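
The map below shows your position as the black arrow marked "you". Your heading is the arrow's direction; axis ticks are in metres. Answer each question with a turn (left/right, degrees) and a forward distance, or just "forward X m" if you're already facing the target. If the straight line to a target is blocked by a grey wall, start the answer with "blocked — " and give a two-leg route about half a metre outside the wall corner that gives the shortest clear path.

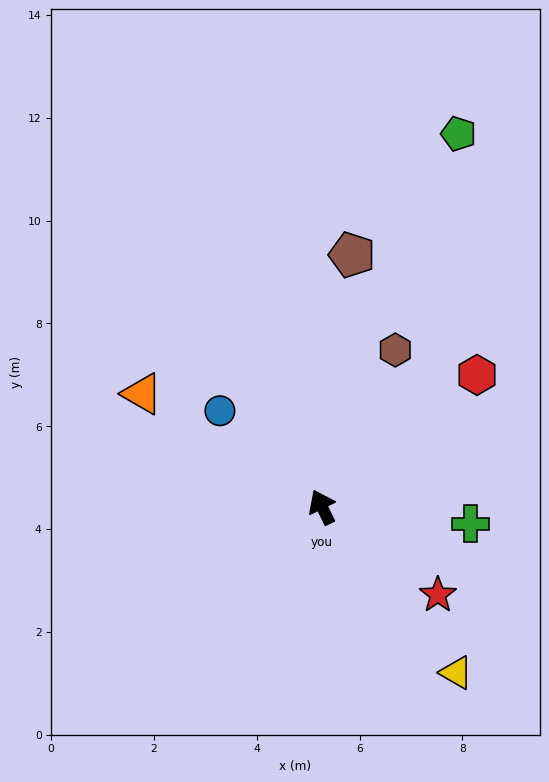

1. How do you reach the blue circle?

turn left 21°, forward 2.7 m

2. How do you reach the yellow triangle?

turn right 167°, forward 4.1 m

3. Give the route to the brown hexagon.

turn right 51°, forward 3.4 m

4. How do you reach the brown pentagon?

turn right 33°, forward 4.9 m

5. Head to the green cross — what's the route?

turn right 122°, forward 2.9 m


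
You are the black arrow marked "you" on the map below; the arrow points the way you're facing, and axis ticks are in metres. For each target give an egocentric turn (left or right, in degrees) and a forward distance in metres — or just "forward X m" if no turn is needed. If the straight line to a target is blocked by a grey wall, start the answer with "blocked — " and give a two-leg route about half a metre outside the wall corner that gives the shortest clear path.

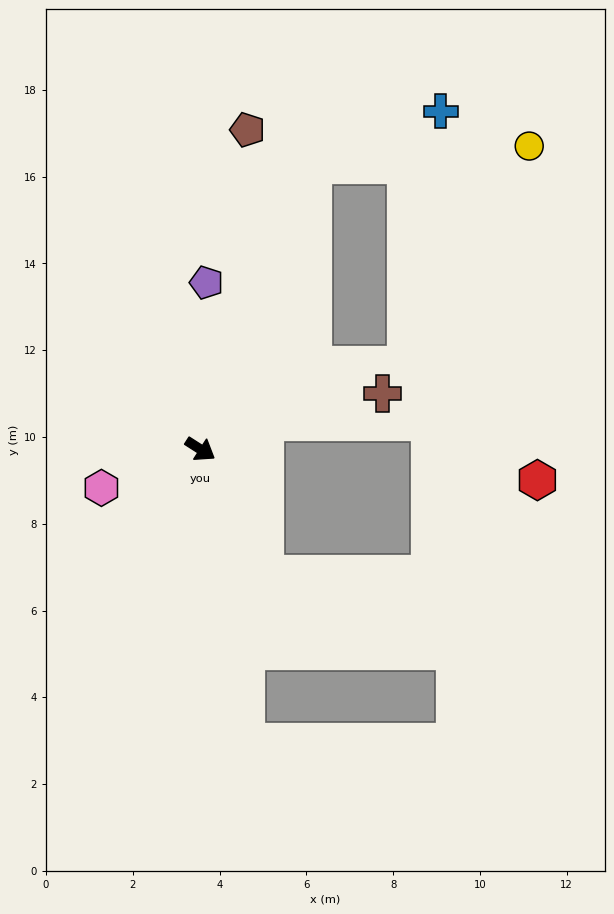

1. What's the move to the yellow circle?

blocked — turn left 101°, forward 7.0 m, then turn right 63°, forward 5.0 m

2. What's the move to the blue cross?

blocked — turn left 101°, forward 7.0 m, then turn right 45°, forward 3.2 m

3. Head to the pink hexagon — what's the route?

turn right 126°, forward 2.4 m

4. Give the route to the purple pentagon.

turn left 121°, forward 3.8 m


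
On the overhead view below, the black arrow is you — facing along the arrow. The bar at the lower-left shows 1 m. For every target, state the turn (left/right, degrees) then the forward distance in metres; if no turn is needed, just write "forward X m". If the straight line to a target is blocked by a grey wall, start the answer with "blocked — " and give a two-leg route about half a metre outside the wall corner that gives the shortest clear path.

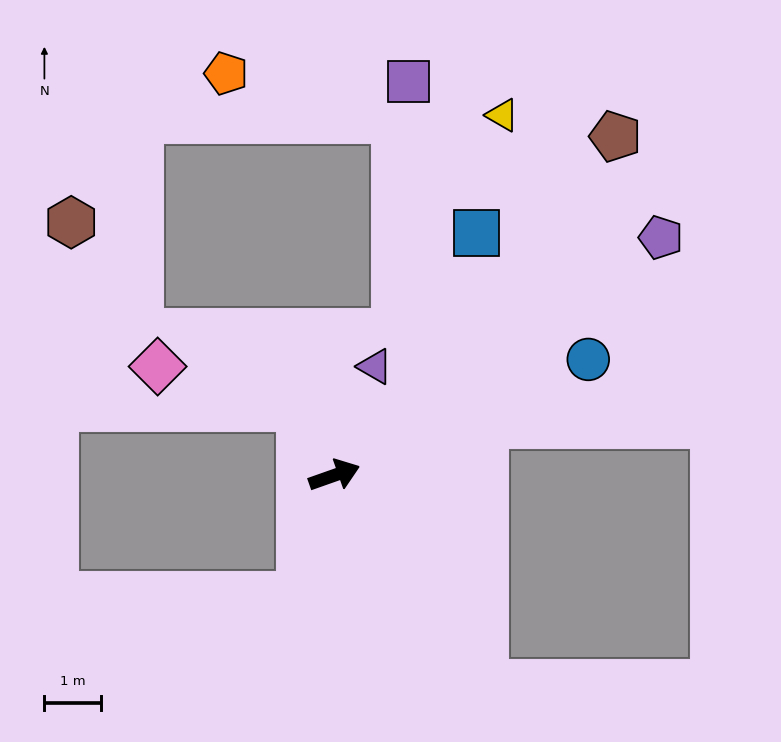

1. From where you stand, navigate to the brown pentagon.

turn left 31°, forward 7.8 m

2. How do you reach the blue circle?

turn left 5°, forward 4.9 m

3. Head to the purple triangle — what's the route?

turn left 50°, forward 2.1 m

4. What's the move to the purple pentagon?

turn left 17°, forward 7.2 m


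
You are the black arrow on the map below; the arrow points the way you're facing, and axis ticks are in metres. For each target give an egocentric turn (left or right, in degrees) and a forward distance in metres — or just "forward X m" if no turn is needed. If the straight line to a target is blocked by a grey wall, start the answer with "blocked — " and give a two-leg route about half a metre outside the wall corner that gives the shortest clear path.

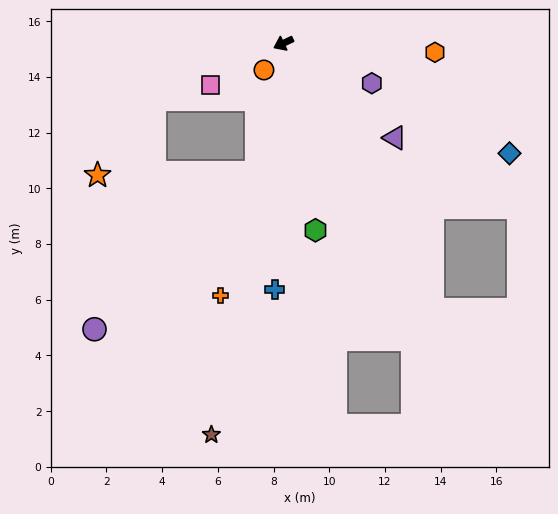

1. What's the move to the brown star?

turn left 54°, forward 14.3 m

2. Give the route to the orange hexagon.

turn left 151°, forward 5.4 m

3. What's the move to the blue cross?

turn left 63°, forward 8.8 m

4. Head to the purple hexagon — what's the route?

turn left 130°, forward 3.5 m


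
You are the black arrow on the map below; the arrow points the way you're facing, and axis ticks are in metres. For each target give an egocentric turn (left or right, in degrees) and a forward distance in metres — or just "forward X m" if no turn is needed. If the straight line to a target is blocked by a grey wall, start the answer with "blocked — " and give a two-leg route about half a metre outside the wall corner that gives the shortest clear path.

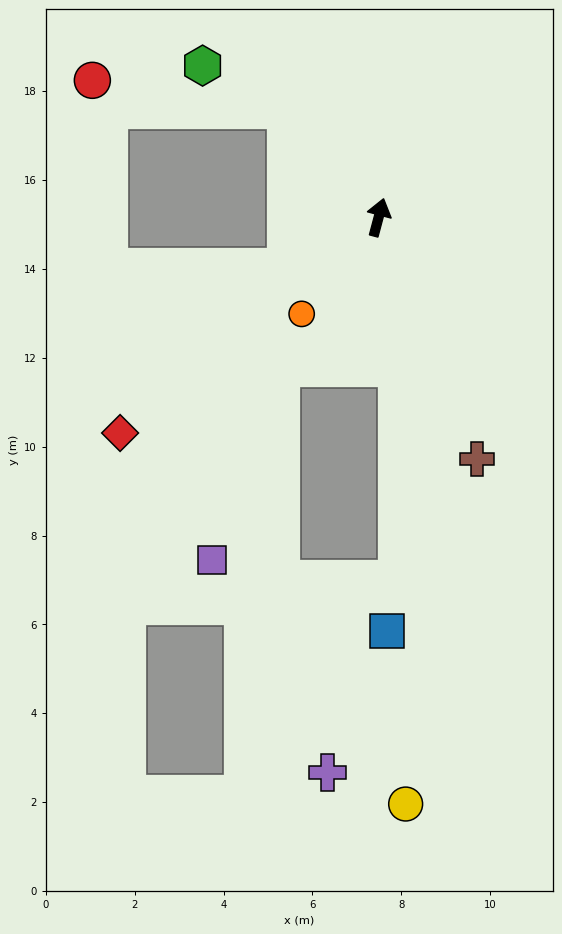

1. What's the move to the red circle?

blocked — turn left 56°, forward 3.2 m, then turn left 40°, forward 4.4 m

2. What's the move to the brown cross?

turn right 143°, forward 5.9 m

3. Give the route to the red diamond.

turn left 145°, forward 7.6 m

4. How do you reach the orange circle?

turn left 156°, forward 2.8 m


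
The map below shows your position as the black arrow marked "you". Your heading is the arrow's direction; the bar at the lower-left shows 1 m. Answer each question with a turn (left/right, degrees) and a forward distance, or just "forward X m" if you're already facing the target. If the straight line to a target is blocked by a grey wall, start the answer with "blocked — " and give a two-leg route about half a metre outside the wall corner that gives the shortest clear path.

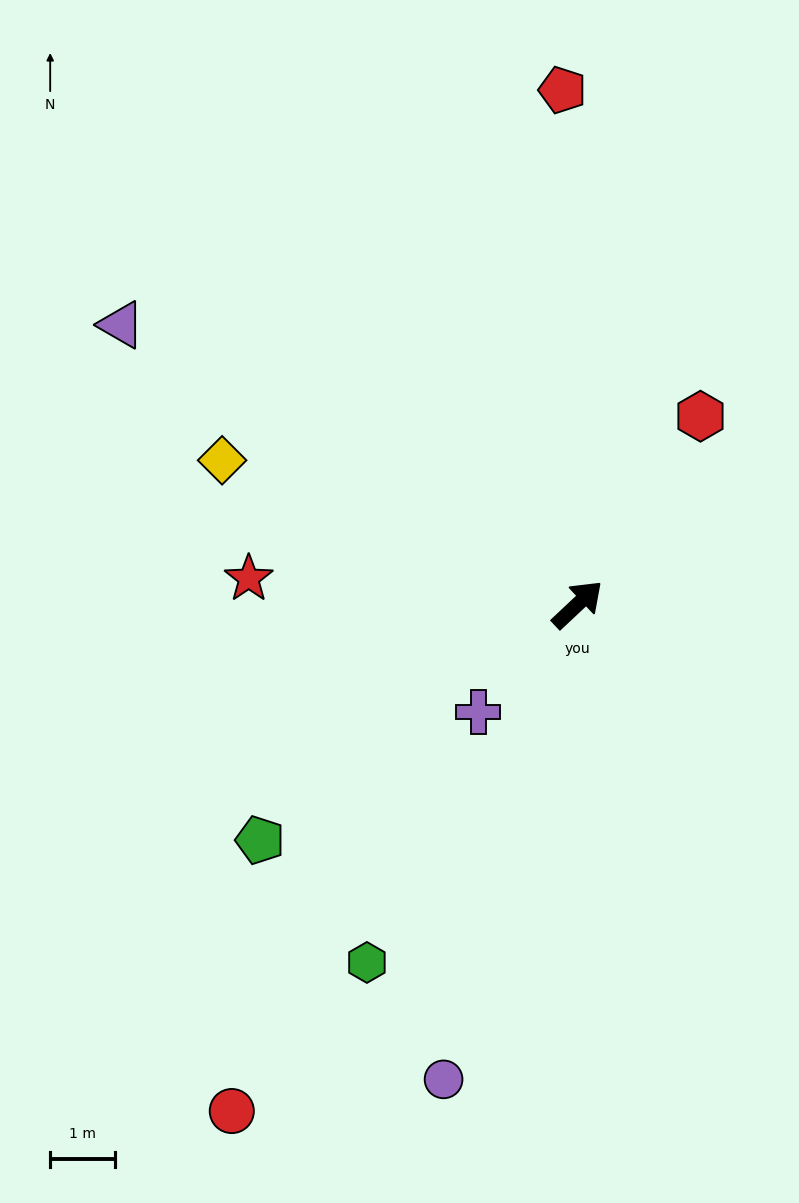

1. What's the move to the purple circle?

turn right 149°, forward 7.6 m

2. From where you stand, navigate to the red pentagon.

turn left 48°, forward 7.9 m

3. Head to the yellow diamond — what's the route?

turn left 115°, forward 5.9 m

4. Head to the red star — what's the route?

turn left 132°, forward 5.1 m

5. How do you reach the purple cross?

turn right 176°, forward 2.3 m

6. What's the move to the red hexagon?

turn left 14°, forward 3.5 m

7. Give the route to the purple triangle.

turn left 105°, forward 8.2 m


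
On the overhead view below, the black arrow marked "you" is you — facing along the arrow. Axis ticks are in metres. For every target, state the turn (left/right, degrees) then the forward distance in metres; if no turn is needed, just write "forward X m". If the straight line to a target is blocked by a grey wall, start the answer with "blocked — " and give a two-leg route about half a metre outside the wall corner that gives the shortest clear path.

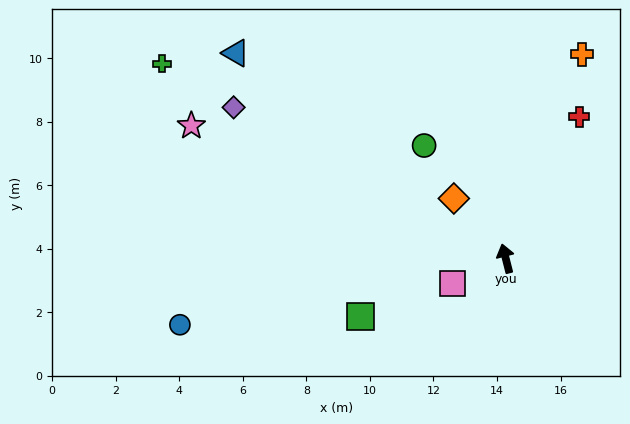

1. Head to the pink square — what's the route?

turn left 101°, forward 1.9 m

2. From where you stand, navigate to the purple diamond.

turn left 47°, forward 9.8 m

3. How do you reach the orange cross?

turn right 35°, forward 6.9 m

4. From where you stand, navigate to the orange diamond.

turn left 27°, forward 2.5 m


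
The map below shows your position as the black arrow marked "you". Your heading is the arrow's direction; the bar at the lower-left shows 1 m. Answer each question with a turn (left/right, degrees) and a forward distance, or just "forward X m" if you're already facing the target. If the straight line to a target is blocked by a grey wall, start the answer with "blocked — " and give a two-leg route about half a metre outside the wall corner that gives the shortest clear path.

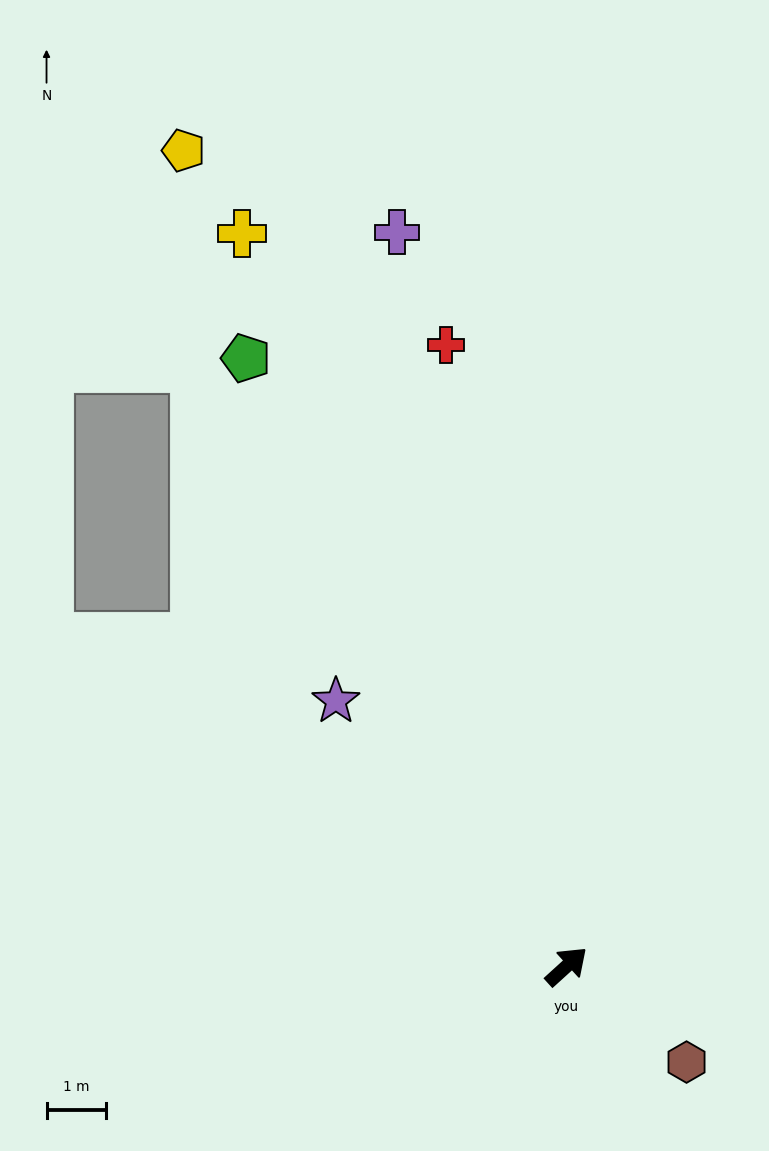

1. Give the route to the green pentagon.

turn left 76°, forward 11.6 m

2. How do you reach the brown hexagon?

turn right 81°, forward 2.6 m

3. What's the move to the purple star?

turn left 89°, forward 5.9 m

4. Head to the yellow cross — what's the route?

turn left 72°, forward 13.5 m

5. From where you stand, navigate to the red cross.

turn left 59°, forward 10.7 m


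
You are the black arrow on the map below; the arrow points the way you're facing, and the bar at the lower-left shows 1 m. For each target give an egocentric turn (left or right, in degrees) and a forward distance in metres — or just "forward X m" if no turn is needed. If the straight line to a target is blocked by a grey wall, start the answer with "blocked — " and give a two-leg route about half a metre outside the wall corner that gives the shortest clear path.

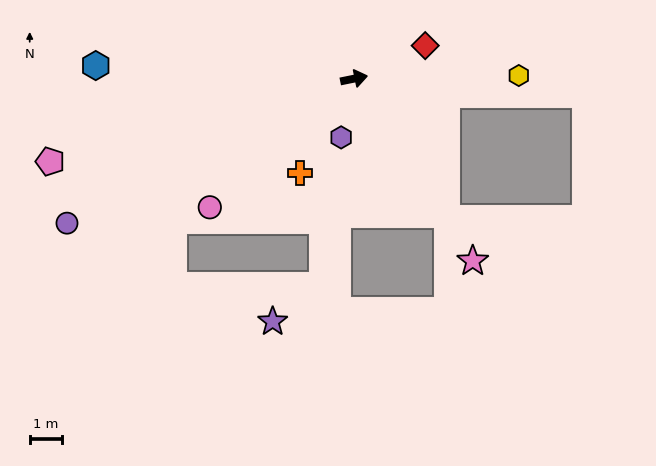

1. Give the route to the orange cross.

turn right 131°, forward 3.4 m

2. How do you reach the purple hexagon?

turn right 114°, forward 1.9 m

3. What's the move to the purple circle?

turn right 165°, forward 10.1 m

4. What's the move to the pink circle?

turn right 150°, forward 6.0 m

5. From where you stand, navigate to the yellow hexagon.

turn right 10°, forward 5.2 m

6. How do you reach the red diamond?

turn left 13°, forward 2.5 m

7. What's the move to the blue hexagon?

turn left 166°, forward 8.1 m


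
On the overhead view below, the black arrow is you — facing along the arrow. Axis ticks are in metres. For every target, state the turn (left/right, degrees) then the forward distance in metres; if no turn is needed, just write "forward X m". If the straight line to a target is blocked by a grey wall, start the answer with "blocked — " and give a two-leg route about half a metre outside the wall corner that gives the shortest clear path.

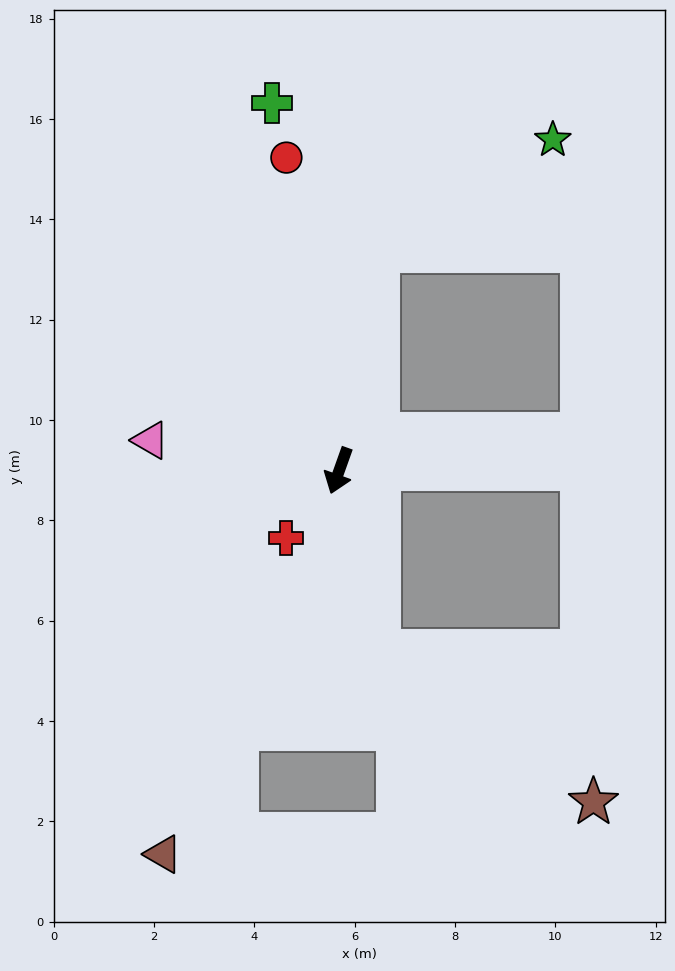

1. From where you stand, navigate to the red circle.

turn right 151°, forward 6.3 m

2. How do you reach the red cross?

turn right 19°, forward 1.7 m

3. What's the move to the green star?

blocked — turn right 171°, forward 4.4 m, then turn right 47°, forward 4.1 m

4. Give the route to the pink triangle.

turn right 80°, forward 3.8 m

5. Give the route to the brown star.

blocked — turn left 32°, forward 3.7 m, then turn left 42°, forward 5.2 m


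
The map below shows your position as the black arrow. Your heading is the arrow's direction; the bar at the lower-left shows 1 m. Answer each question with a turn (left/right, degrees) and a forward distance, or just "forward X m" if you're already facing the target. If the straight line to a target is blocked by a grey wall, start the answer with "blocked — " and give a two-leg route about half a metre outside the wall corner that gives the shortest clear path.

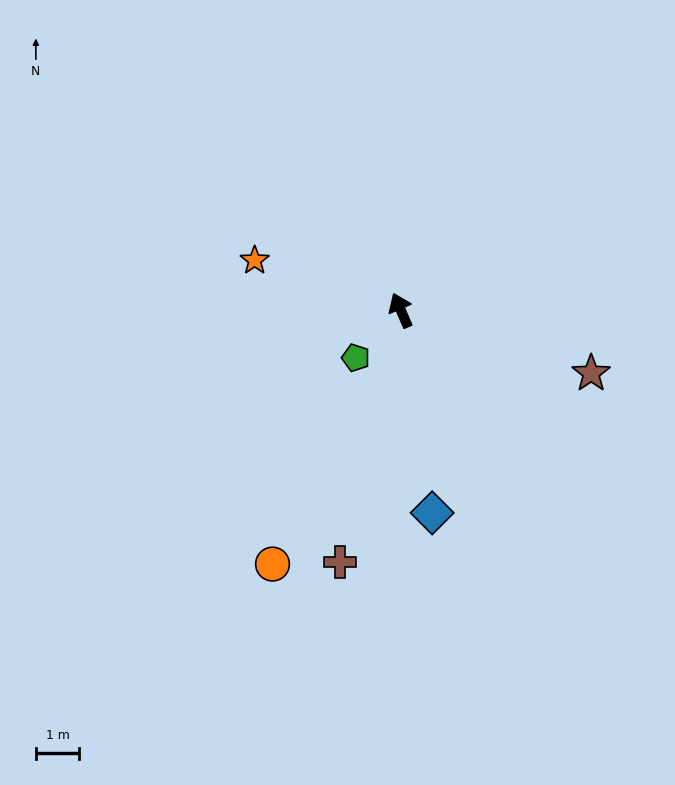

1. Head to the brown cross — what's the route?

turn left 143°, forward 6.0 m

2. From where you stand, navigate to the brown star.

turn right 132°, forward 4.6 m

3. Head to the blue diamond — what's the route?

turn left 166°, forward 4.7 m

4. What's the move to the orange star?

turn left 48°, forward 3.6 m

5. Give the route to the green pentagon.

turn left 113°, forward 1.5 m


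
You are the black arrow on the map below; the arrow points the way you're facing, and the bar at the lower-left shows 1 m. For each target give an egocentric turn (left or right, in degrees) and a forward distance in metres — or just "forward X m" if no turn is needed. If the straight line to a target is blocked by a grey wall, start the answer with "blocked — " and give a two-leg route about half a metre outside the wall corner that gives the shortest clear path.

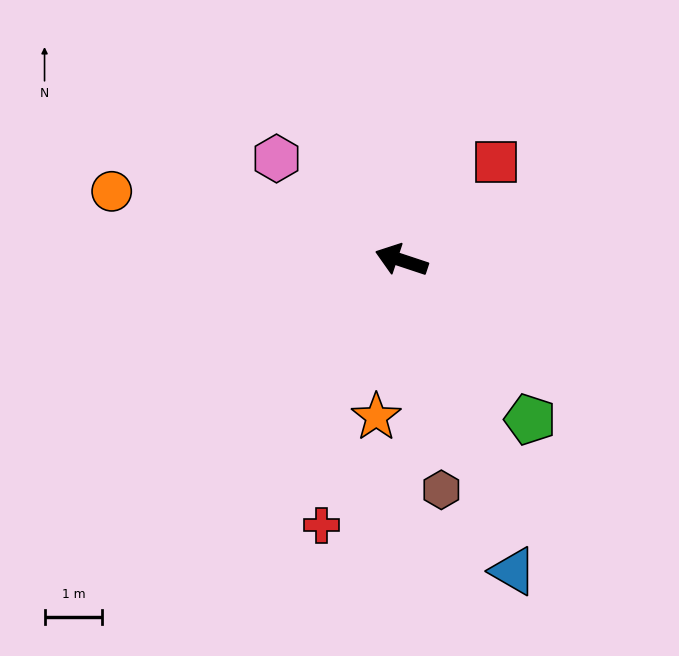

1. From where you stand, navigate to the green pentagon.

turn left 147°, forward 3.5 m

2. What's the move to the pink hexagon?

turn right 21°, forward 2.8 m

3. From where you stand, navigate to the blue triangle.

turn left 128°, forward 5.7 m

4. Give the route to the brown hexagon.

turn left 118°, forward 4.0 m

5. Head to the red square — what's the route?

turn right 116°, forward 2.4 m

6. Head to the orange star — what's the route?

turn left 99°, forward 2.7 m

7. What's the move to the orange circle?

turn left 5°, forward 5.2 m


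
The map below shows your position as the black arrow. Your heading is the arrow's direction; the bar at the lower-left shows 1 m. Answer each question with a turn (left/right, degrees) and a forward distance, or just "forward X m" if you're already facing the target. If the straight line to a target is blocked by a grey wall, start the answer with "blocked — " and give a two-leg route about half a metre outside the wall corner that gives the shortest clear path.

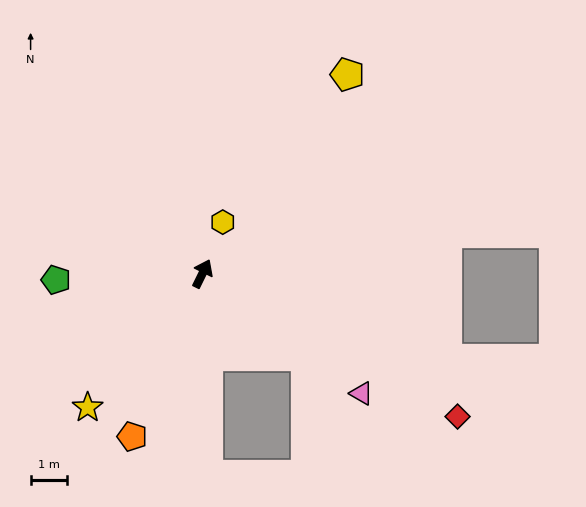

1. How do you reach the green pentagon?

turn left 119°, forward 4.1 m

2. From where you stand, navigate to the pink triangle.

turn right 101°, forward 5.5 m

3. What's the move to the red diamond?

turn right 93°, forward 8.1 m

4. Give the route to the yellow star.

turn left 166°, forward 4.9 m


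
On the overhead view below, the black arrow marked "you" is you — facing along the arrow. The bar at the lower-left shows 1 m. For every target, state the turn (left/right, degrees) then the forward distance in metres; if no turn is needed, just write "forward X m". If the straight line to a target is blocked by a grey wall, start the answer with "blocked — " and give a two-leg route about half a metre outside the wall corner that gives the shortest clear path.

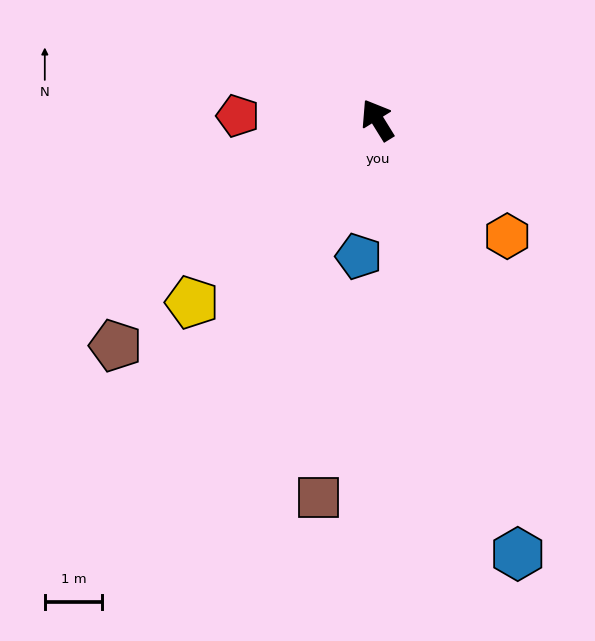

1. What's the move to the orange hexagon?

turn right 164°, forward 3.1 m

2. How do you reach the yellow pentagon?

turn left 103°, forward 4.6 m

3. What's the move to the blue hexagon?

turn left 166°, forward 8.0 m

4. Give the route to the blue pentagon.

turn left 140°, forward 2.4 m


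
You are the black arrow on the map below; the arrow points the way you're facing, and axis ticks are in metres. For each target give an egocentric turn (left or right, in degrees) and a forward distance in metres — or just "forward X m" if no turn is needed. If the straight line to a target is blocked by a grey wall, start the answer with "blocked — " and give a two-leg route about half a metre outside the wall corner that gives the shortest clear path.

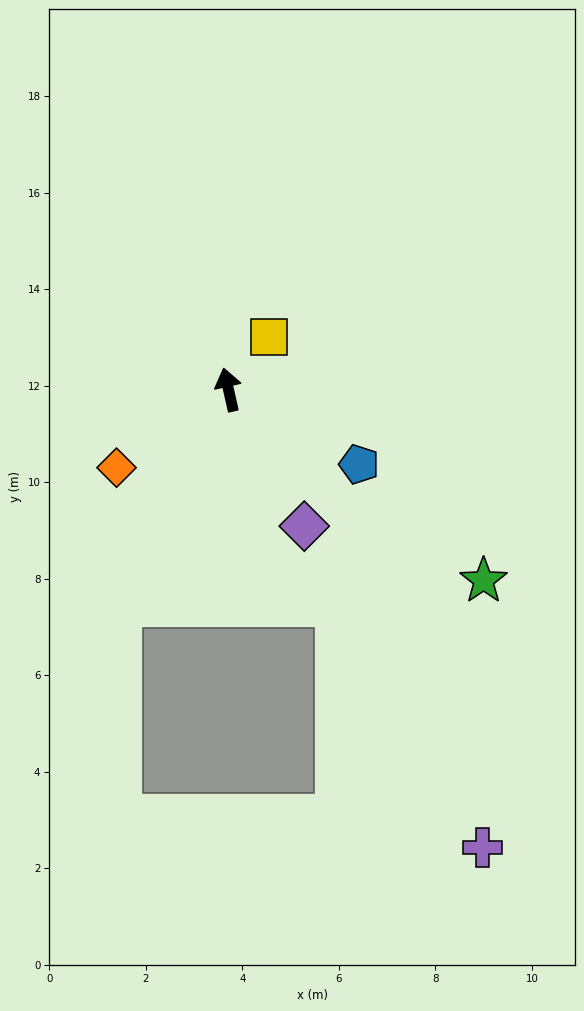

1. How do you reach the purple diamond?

turn right 164°, forward 3.2 m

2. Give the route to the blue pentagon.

turn right 133°, forward 3.1 m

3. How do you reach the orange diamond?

turn left 112°, forward 2.8 m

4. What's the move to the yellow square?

turn right 50°, forward 1.4 m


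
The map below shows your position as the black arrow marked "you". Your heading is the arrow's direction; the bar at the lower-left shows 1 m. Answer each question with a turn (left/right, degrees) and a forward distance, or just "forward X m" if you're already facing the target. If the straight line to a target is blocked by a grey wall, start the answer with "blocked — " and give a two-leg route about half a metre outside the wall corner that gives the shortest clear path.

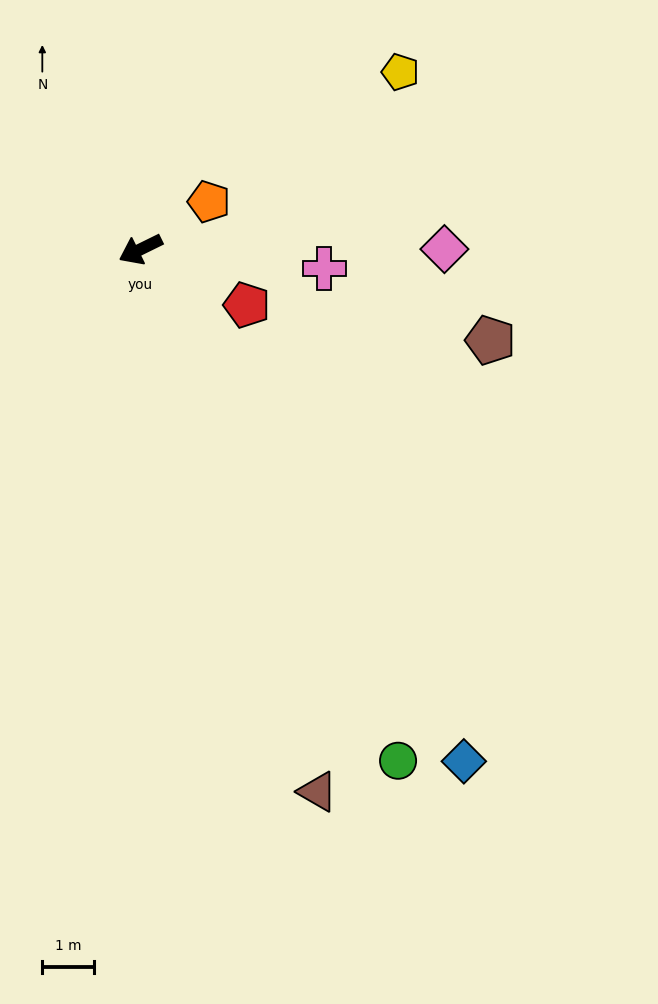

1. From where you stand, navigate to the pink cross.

turn left 148°, forward 3.5 m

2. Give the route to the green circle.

turn left 91°, forward 11.0 m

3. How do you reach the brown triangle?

turn left 82°, forward 10.9 m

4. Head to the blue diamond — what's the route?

turn left 96°, forward 11.6 m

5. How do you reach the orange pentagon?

turn right 171°, forward 1.6 m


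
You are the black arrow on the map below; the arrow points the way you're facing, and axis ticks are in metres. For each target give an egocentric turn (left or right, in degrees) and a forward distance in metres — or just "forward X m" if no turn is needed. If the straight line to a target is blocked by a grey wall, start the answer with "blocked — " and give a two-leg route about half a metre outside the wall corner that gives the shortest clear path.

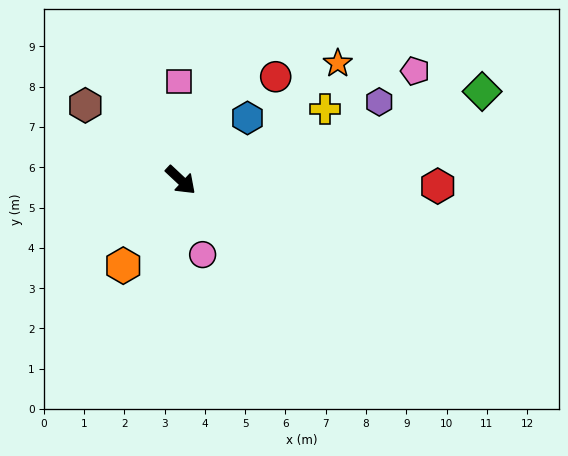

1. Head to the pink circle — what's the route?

turn right 31°, forward 1.9 m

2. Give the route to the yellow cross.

turn left 69°, forward 4.0 m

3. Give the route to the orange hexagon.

turn right 81°, forward 2.6 m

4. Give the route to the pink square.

turn left 134°, forward 2.4 m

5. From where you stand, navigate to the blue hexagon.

turn left 86°, forward 2.3 m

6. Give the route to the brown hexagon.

turn right 175°, forward 3.0 m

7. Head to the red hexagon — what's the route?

turn left 42°, forward 6.4 m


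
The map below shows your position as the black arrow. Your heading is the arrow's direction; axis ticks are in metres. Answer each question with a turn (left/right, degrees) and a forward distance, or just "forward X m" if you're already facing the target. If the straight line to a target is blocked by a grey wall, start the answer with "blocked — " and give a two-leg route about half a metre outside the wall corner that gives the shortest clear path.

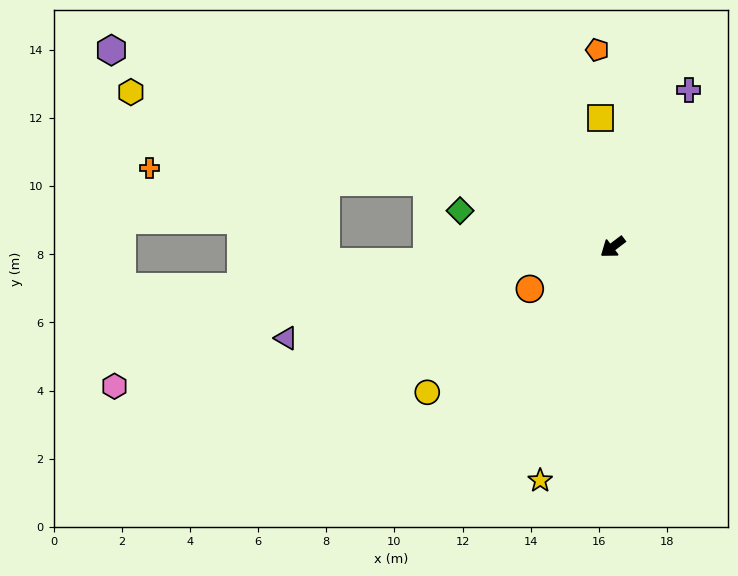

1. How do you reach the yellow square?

turn right 122°, forward 3.8 m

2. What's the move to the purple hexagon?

turn right 59°, forward 15.8 m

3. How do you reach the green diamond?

turn right 51°, forward 4.6 m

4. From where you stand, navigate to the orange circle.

turn right 10°, forward 2.7 m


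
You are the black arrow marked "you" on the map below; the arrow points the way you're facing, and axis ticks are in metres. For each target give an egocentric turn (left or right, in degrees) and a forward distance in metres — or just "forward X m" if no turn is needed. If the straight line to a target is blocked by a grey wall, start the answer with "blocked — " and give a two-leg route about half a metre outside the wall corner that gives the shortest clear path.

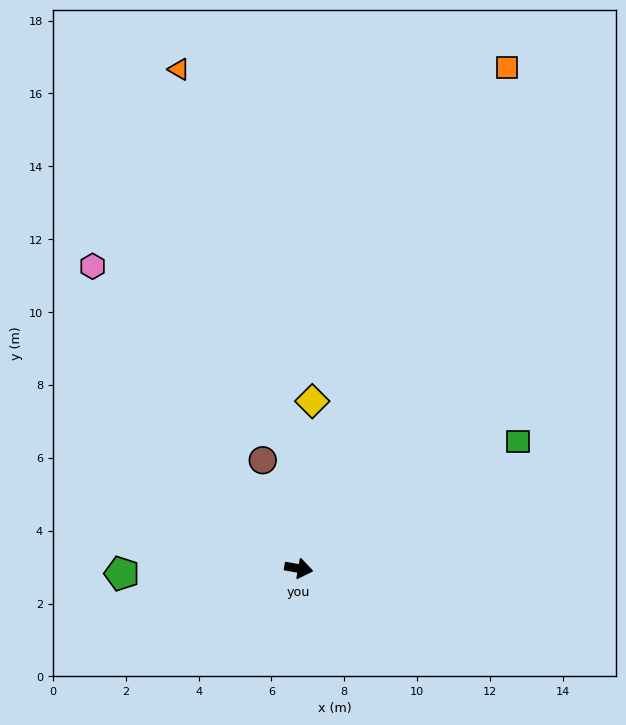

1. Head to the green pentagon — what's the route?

turn right 168°, forward 4.9 m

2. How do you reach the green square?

turn left 40°, forward 7.0 m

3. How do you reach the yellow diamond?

turn left 95°, forward 4.6 m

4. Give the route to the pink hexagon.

turn left 134°, forward 10.0 m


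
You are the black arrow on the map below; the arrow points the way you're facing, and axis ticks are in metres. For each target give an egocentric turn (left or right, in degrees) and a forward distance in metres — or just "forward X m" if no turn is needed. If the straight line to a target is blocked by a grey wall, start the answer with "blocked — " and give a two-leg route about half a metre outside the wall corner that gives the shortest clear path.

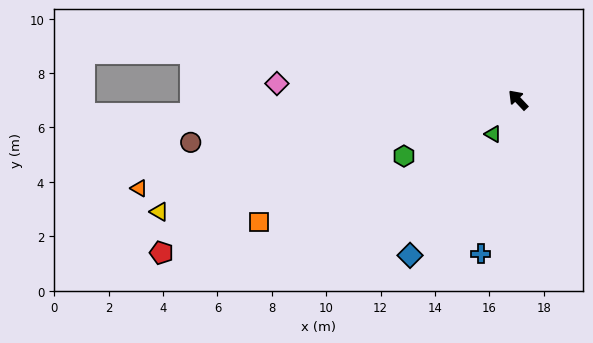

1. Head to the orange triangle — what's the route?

turn left 60°, forward 14.3 m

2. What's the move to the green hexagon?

turn left 73°, forward 4.7 m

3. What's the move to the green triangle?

turn left 100°, forward 1.6 m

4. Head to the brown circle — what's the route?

turn left 54°, forward 12.1 m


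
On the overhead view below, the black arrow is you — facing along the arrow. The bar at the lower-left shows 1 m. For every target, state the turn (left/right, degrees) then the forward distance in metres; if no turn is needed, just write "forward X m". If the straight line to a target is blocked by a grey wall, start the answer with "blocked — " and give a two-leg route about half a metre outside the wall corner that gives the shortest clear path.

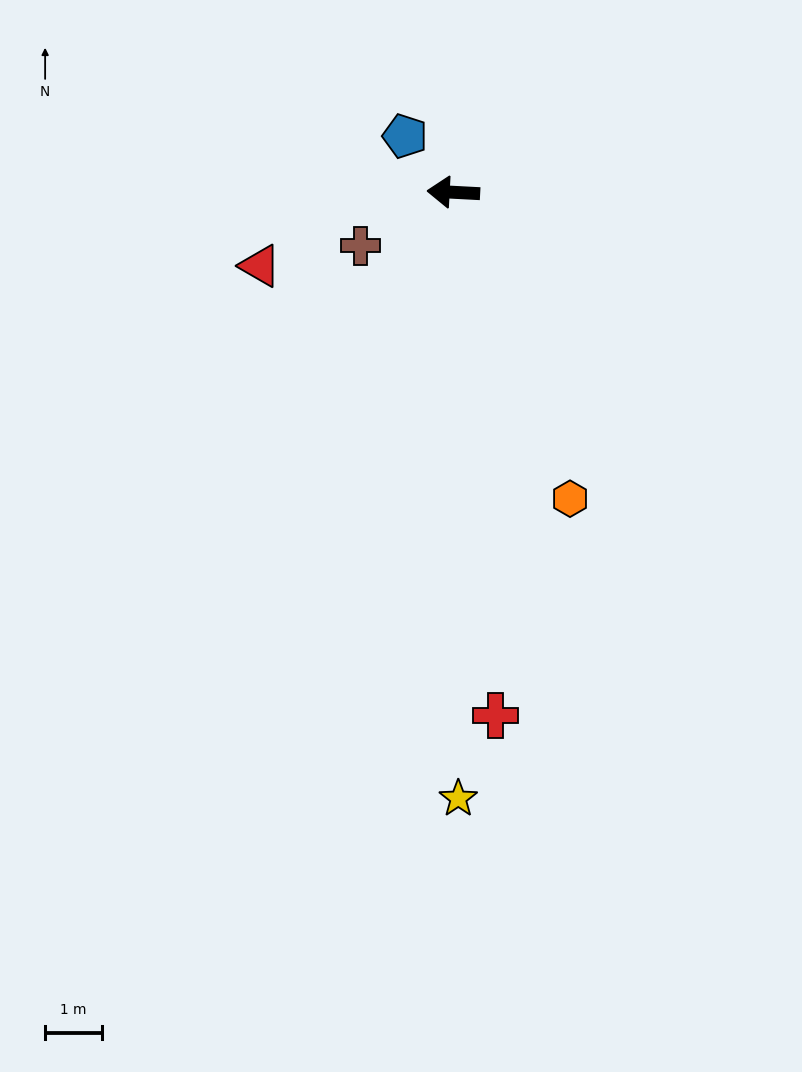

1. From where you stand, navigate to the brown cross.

turn left 33°, forward 1.9 m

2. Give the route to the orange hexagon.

turn left 114°, forward 5.8 m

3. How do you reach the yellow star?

turn left 93°, forward 10.6 m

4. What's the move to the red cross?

turn left 98°, forward 9.2 m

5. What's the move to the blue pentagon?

turn right 46°, forward 1.3 m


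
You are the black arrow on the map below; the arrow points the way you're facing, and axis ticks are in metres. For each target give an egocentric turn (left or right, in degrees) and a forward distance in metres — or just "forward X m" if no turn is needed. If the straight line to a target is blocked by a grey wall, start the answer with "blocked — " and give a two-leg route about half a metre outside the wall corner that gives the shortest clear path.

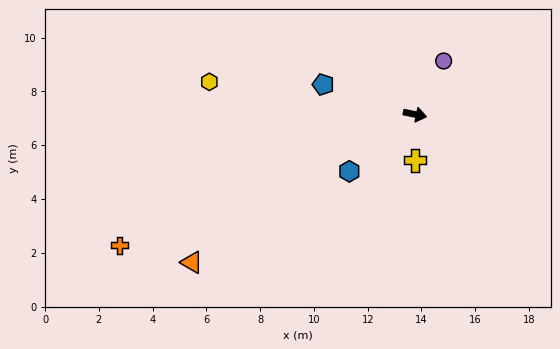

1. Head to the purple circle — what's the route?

turn left 73°, forward 2.3 m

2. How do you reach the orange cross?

turn right 144°, forward 12.0 m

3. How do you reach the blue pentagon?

turn left 174°, forward 3.6 m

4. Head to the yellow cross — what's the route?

turn right 78°, forward 1.7 m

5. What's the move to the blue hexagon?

turn right 127°, forward 3.2 m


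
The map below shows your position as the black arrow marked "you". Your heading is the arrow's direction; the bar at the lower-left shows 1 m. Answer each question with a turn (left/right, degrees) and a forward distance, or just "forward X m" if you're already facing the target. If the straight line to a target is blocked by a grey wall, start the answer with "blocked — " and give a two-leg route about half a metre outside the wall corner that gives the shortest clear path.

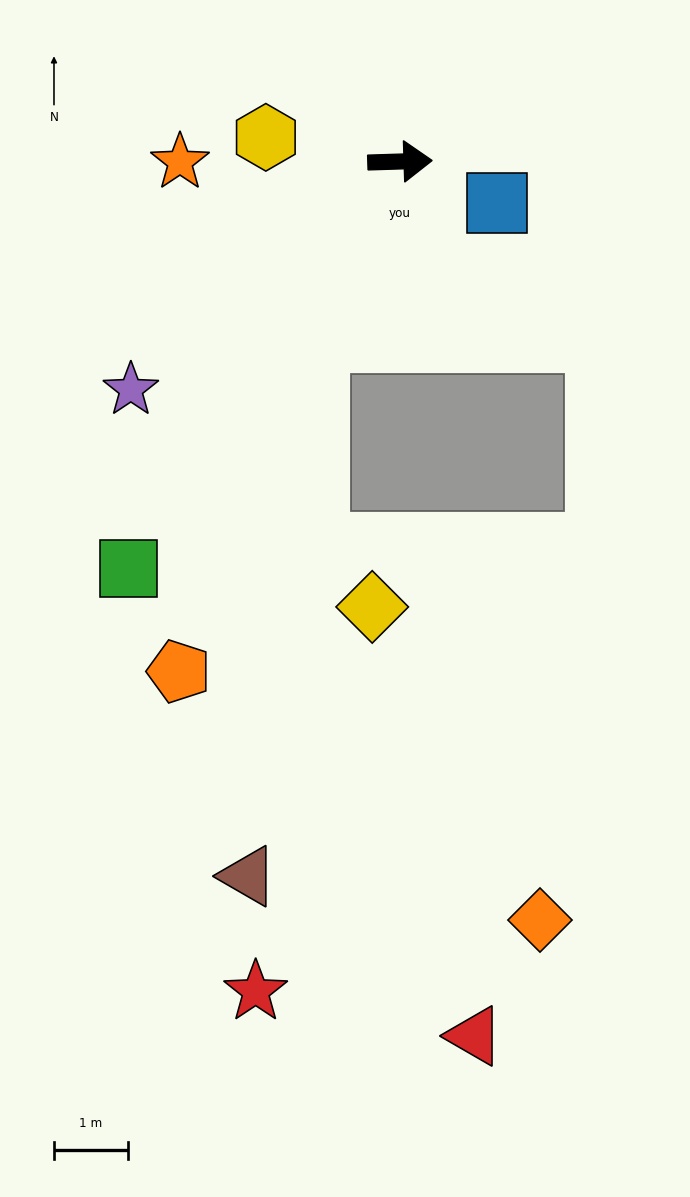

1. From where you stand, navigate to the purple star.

turn right 142°, forward 4.8 m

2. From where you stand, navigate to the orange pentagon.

turn right 115°, forward 7.5 m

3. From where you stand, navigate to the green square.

turn right 126°, forward 6.6 m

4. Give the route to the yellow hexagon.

turn left 168°, forward 1.8 m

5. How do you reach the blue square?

turn right 25°, forward 1.4 m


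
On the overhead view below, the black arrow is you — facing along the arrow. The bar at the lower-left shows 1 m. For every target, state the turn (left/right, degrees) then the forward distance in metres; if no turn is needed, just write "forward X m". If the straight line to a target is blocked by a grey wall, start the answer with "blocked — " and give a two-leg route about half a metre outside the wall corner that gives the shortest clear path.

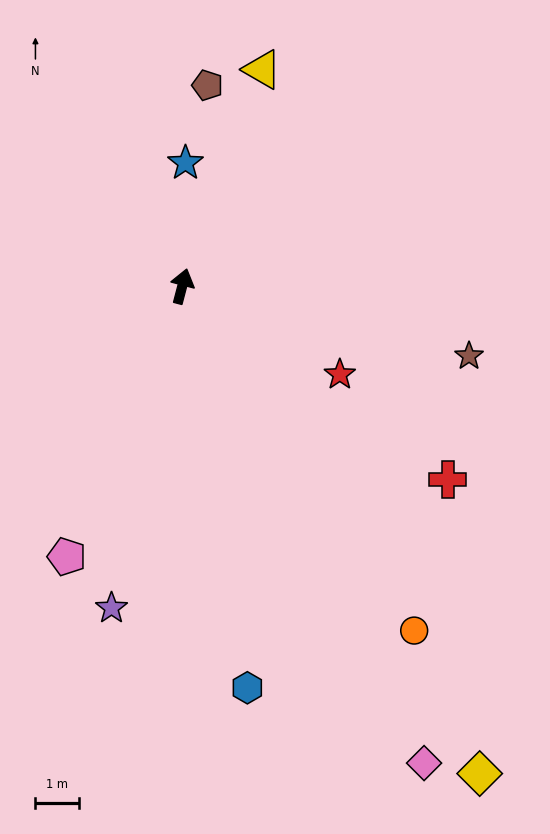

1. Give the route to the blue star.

turn left 13°, forward 2.8 m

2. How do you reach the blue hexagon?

turn right 156°, forward 9.3 m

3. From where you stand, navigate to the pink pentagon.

turn left 172°, forward 6.7 m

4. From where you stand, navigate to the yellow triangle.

turn right 6°, forward 5.3 m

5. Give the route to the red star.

turn right 105°, forward 4.1 m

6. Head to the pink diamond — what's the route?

turn right 138°, forward 12.2 m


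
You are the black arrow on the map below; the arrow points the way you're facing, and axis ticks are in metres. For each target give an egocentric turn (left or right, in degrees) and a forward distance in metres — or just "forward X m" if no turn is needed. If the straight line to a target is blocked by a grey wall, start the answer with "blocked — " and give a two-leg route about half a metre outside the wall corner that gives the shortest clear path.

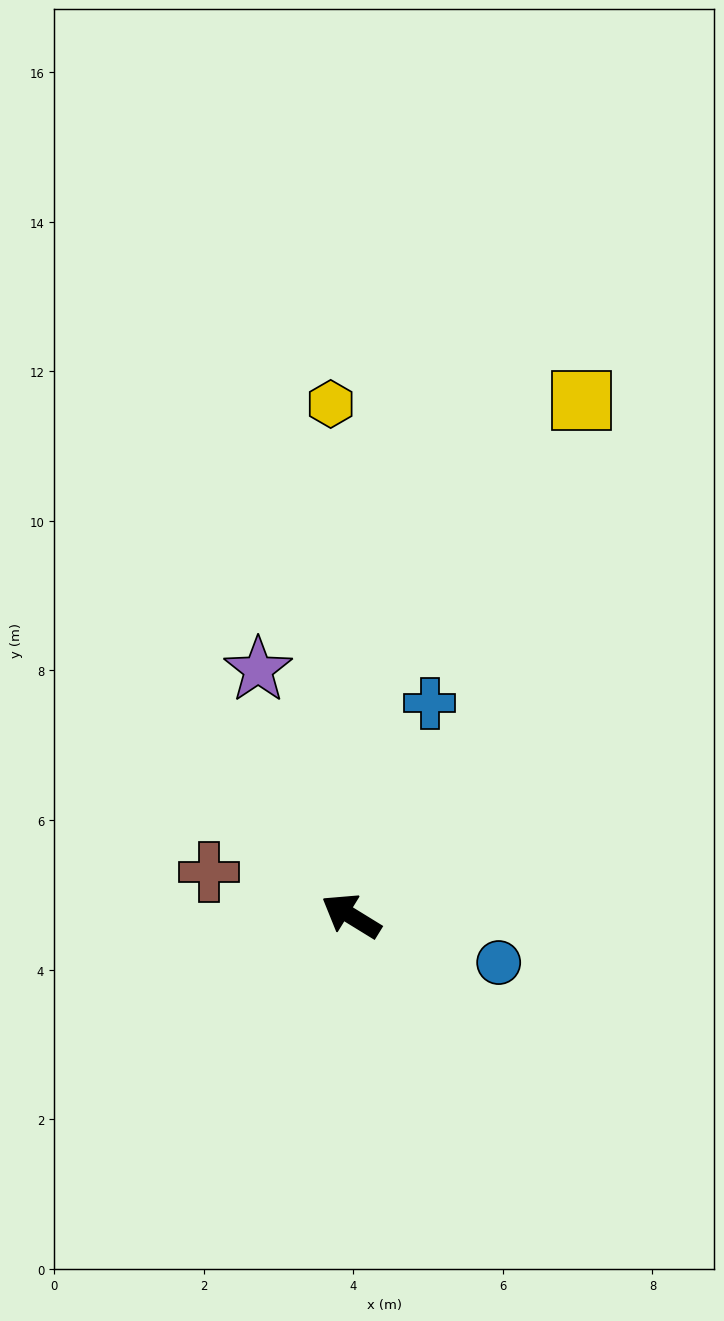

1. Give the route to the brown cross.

turn left 14°, forward 2.0 m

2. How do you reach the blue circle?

turn right 166°, forward 2.1 m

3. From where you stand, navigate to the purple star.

turn right 38°, forward 3.5 m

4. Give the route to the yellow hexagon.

turn right 56°, forward 6.9 m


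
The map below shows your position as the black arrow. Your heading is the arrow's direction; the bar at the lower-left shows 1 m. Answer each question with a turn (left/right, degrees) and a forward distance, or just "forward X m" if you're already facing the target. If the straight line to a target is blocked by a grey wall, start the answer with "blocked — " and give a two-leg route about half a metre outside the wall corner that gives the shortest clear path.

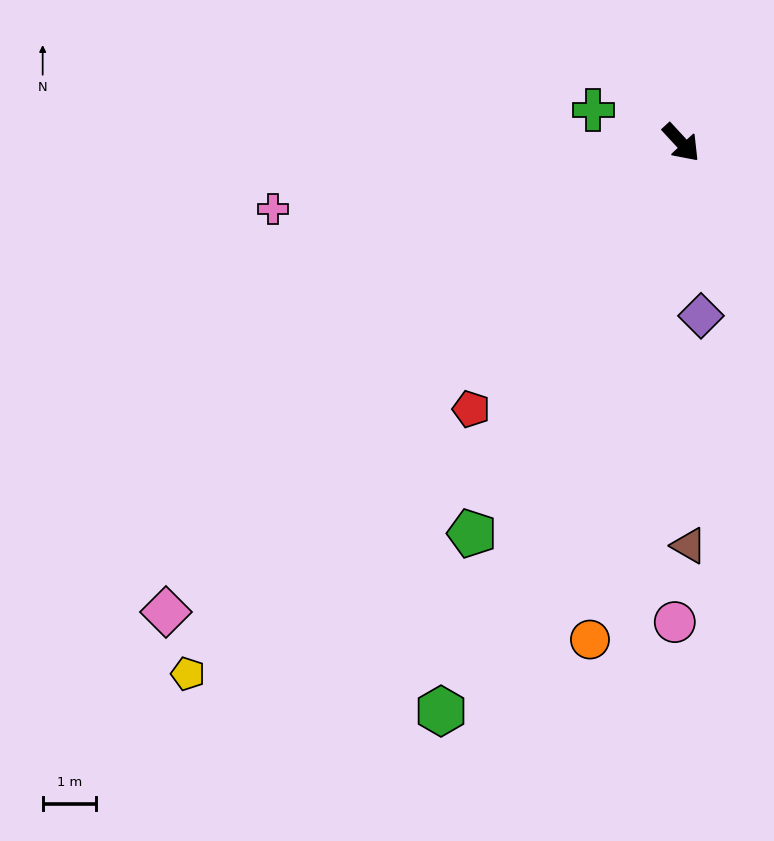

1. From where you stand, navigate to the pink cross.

turn right 123°, forward 7.7 m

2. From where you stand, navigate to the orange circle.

turn right 53°, forward 9.4 m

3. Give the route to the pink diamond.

turn right 90°, forward 13.0 m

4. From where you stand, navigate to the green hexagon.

turn right 66°, forward 11.5 m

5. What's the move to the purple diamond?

turn right 36°, forward 3.2 m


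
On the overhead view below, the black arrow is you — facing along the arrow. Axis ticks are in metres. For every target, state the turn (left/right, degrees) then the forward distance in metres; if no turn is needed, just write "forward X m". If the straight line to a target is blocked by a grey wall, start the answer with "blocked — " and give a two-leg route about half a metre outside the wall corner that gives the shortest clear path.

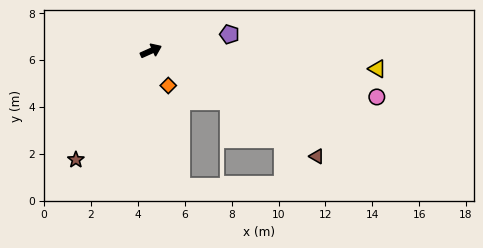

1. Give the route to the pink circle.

turn right 36°, forward 9.8 m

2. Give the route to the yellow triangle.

turn right 29°, forward 9.7 m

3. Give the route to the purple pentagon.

turn right 12°, forward 3.4 m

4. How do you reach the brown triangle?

turn right 57°, forward 8.4 m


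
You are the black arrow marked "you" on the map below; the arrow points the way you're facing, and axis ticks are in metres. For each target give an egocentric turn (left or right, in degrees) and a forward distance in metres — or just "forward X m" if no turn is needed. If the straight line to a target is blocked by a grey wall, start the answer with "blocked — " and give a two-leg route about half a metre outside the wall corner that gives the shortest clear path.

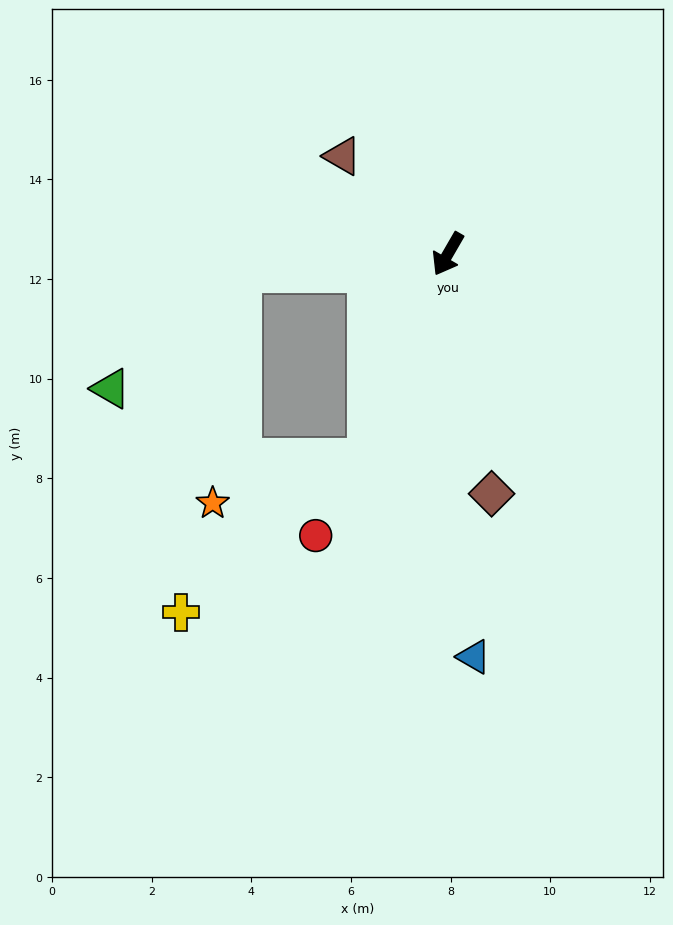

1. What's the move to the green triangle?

blocked — turn right 55°, forward 4.2 m, then turn left 37°, forward 3.5 m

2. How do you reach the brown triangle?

turn right 103°, forward 2.9 m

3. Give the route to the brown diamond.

turn left 40°, forward 4.9 m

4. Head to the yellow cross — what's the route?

blocked — turn left 9°, forward 4.4 m, then turn right 30°, forward 4.9 m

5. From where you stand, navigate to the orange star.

blocked — turn left 9°, forward 4.4 m, then turn right 53°, forward 3.2 m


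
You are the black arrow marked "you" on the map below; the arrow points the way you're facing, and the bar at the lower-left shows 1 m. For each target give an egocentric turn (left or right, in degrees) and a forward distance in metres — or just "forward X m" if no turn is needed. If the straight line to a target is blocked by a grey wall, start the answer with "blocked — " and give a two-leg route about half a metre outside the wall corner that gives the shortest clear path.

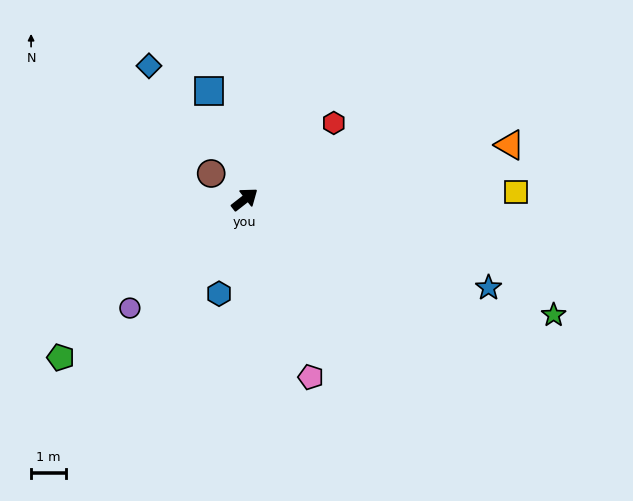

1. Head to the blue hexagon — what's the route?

turn right 143°, forward 2.8 m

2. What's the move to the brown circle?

turn left 104°, forward 1.2 m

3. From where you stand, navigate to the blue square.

turn left 70°, forward 3.3 m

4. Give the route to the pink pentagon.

turn right 108°, forward 5.4 m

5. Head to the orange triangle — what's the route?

turn right 26°, forward 7.8 m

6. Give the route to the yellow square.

turn right 36°, forward 7.8 m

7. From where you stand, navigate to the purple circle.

turn right 175°, forward 4.5 m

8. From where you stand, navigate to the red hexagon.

turn left 3°, forward 3.4 m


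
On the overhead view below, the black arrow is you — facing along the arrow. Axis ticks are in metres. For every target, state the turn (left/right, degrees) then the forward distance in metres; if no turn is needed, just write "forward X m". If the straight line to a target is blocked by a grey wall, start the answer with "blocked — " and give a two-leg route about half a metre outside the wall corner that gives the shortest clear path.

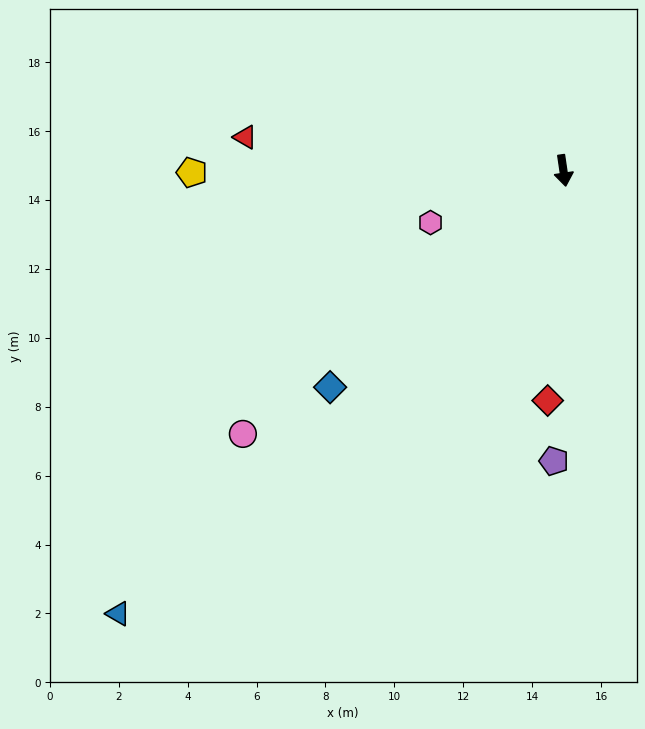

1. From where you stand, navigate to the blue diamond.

turn right 55°, forward 9.2 m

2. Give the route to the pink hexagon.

turn right 77°, forward 4.1 m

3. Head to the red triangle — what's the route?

turn right 104°, forward 9.3 m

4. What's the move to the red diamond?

turn right 12°, forward 6.7 m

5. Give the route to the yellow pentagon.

turn right 98°, forward 10.8 m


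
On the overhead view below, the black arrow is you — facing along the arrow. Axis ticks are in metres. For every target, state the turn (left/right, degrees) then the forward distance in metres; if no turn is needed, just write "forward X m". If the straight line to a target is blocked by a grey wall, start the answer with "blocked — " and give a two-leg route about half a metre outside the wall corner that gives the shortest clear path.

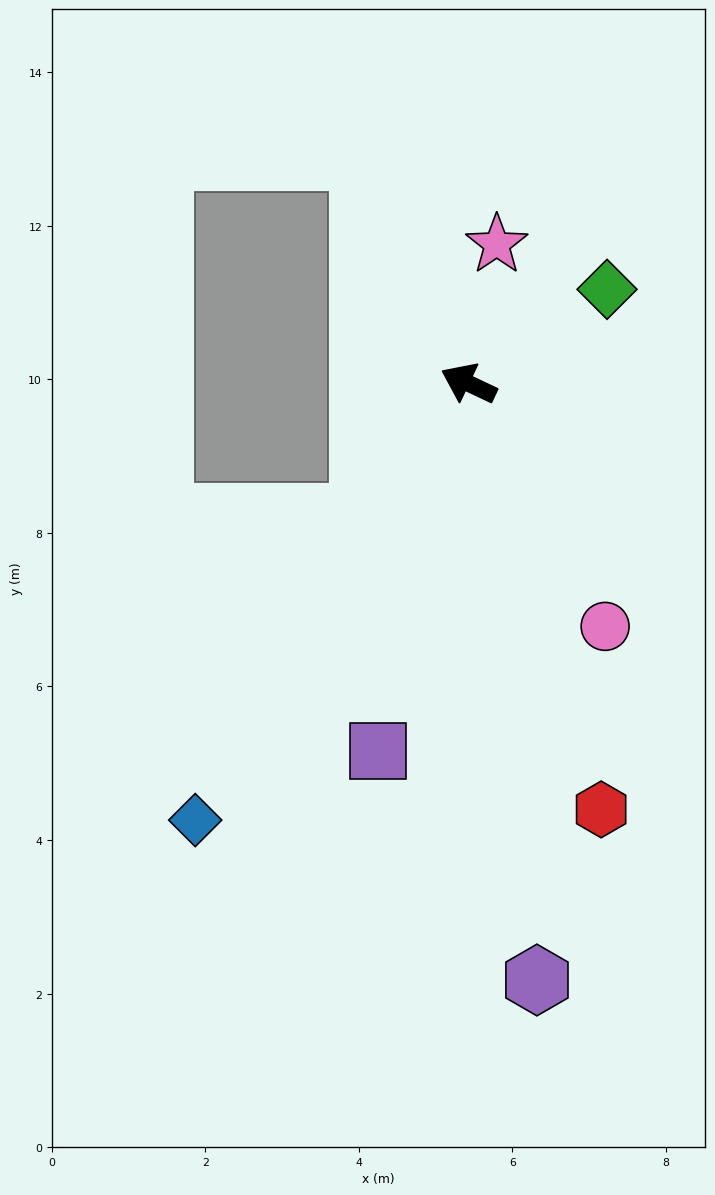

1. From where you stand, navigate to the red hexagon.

turn left 133°, forward 5.8 m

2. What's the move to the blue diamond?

turn left 83°, forward 6.7 m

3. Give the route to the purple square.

turn left 101°, forward 4.9 m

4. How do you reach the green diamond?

turn right 121°, forward 2.2 m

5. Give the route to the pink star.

turn right 76°, forward 1.8 m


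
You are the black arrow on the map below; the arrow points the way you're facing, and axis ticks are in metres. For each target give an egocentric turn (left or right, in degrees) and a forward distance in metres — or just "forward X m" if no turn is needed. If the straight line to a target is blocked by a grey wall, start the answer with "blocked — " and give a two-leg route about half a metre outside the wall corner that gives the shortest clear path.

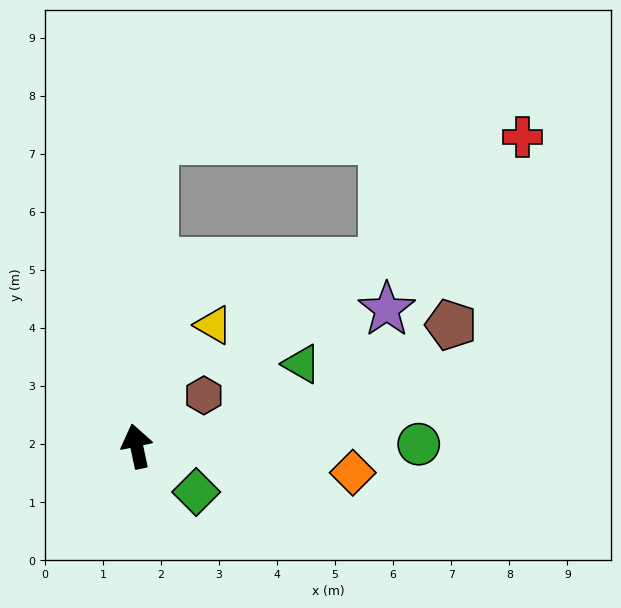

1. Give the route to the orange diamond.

turn right 109°, forward 3.7 m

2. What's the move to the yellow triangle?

turn right 44°, forward 2.5 m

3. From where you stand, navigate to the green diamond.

turn right 140°, forward 1.3 m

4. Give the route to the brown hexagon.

turn right 65°, forward 1.4 m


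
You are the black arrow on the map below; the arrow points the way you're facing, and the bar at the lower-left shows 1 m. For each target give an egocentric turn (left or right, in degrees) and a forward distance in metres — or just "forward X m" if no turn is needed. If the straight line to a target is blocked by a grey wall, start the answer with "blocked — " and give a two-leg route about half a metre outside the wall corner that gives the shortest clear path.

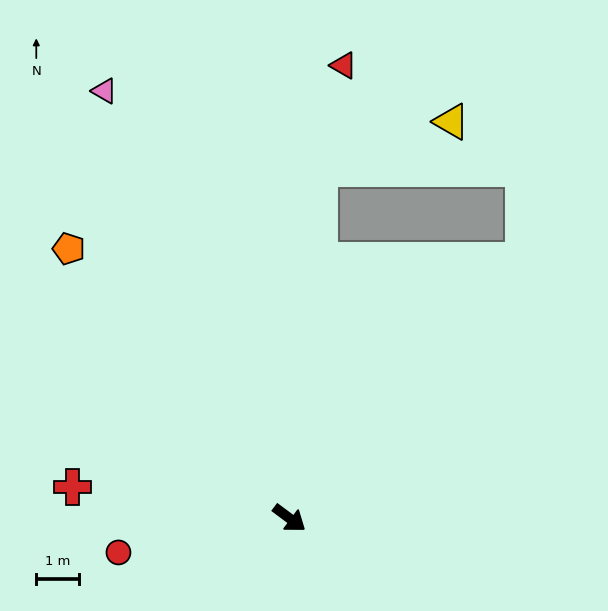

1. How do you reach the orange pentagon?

turn left 166°, forward 8.1 m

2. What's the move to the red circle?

turn right 132°, forward 4.1 m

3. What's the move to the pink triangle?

turn left 150°, forward 10.9 m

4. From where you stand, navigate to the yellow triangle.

blocked — turn left 122°, forward 8.2 m, then turn right 65°, forward 3.3 m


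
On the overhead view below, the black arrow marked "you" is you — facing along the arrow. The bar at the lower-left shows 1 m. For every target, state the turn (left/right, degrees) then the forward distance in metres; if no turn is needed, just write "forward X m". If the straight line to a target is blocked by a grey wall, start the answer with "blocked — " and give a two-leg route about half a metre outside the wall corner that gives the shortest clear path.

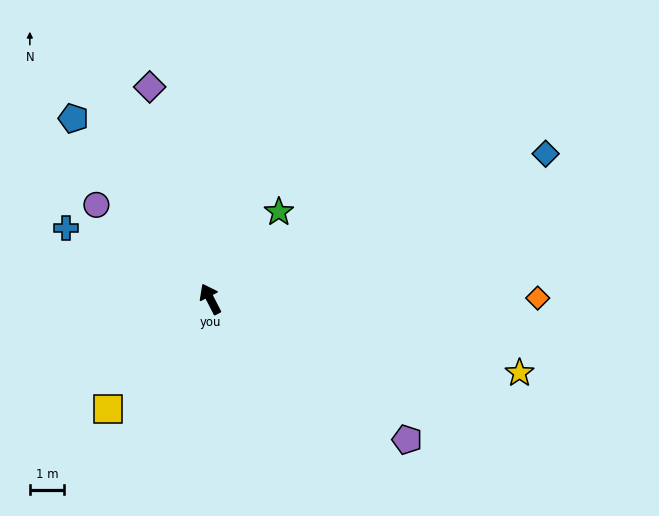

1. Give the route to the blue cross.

turn left 37°, forward 4.7 m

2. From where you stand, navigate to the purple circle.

turn left 23°, forward 4.3 m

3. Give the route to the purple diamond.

turn right 11°, forward 6.4 m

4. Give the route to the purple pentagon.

turn right 153°, forward 7.1 m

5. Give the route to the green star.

turn right 65°, forward 3.2 m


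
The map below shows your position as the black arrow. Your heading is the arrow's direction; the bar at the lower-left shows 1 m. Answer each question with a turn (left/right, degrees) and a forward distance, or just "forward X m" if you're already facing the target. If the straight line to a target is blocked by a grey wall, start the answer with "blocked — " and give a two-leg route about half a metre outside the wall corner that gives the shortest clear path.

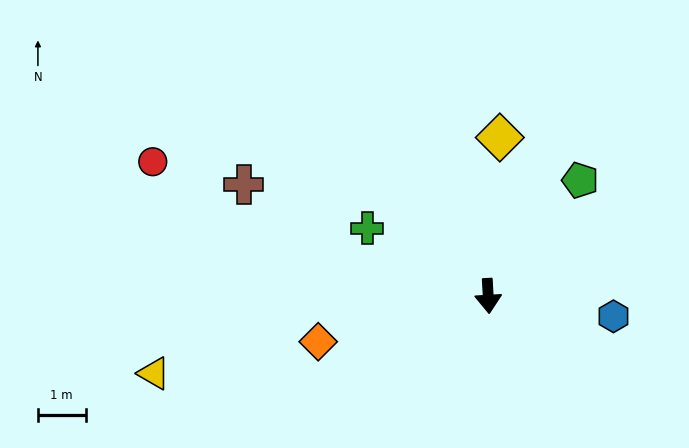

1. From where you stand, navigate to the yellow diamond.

turn left 173°, forward 3.3 m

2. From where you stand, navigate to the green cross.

turn right 123°, forward 2.9 m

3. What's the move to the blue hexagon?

turn left 78°, forward 2.7 m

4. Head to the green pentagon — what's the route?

turn left 138°, forward 3.1 m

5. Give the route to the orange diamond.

turn right 78°, forward 3.7 m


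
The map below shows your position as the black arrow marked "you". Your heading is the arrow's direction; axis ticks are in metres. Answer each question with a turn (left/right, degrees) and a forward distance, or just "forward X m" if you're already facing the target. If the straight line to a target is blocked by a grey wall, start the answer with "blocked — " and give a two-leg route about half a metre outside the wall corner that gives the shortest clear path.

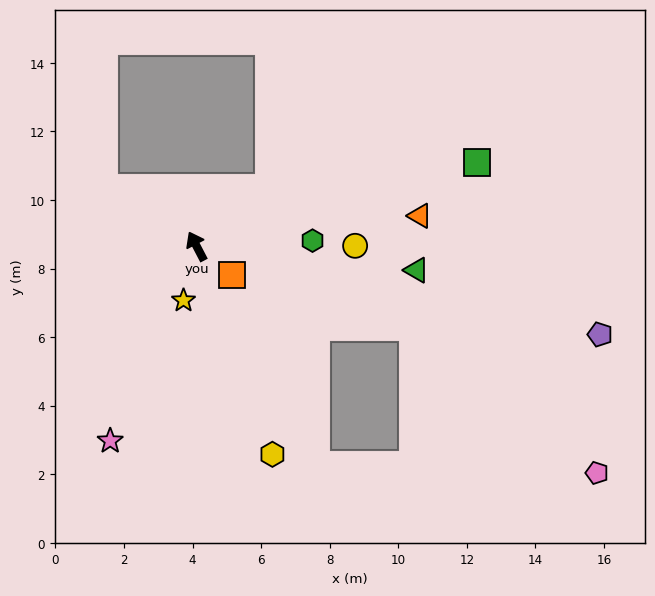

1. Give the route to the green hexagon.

turn right 115°, forward 3.4 m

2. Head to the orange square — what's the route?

turn right 156°, forward 1.3 m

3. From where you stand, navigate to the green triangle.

turn right 124°, forward 6.5 m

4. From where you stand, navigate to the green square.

turn right 101°, forward 8.5 m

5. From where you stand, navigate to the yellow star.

turn left 139°, forward 1.6 m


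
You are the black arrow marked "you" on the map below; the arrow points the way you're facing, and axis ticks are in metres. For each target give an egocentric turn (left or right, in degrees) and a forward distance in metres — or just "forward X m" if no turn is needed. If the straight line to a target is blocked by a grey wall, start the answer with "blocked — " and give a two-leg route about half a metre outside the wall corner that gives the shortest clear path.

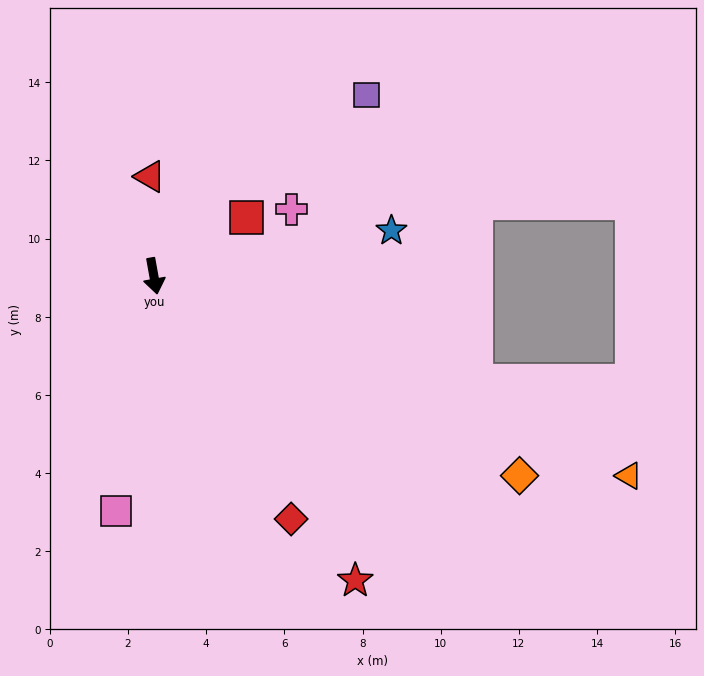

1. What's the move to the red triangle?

turn left 172°, forward 2.5 m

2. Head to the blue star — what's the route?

turn left 91°, forward 6.2 m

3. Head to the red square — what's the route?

turn left 112°, forward 2.8 m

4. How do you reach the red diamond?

turn left 19°, forward 7.1 m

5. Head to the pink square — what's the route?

turn right 19°, forward 6.1 m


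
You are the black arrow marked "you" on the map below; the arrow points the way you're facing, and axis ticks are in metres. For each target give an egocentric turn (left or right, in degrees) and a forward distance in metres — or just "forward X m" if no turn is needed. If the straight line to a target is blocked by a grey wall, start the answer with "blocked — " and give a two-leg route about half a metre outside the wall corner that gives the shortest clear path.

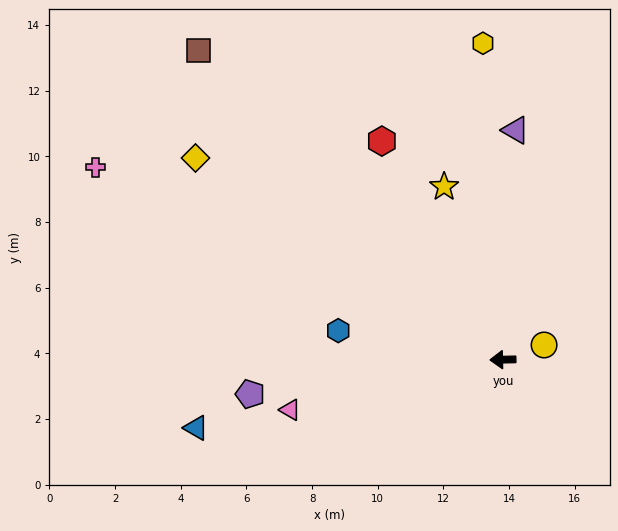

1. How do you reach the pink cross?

turn right 27°, forward 13.7 m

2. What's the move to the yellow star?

turn right 73°, forward 5.6 m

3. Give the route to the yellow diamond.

turn right 35°, forward 11.2 m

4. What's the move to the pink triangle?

turn left 12°, forward 6.7 m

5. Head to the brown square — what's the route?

turn right 47°, forward 13.2 m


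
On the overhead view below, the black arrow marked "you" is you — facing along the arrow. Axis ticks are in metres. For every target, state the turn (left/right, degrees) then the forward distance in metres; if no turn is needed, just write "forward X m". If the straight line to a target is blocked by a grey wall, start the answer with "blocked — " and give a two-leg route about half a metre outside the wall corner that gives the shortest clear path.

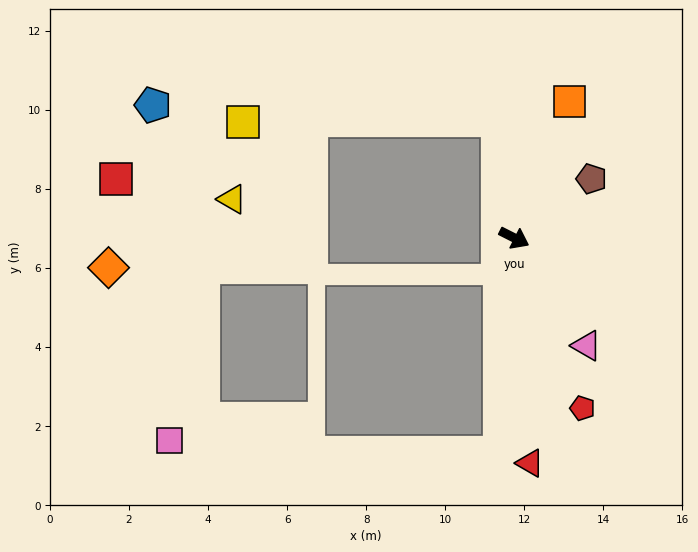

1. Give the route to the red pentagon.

turn right 41°, forward 4.6 m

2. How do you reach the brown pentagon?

turn left 64°, forward 2.5 m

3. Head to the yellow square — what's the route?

blocked — turn left 125°, forward 3.0 m, then turn left 82°, forward 6.5 m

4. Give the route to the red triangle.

turn right 59°, forward 5.7 m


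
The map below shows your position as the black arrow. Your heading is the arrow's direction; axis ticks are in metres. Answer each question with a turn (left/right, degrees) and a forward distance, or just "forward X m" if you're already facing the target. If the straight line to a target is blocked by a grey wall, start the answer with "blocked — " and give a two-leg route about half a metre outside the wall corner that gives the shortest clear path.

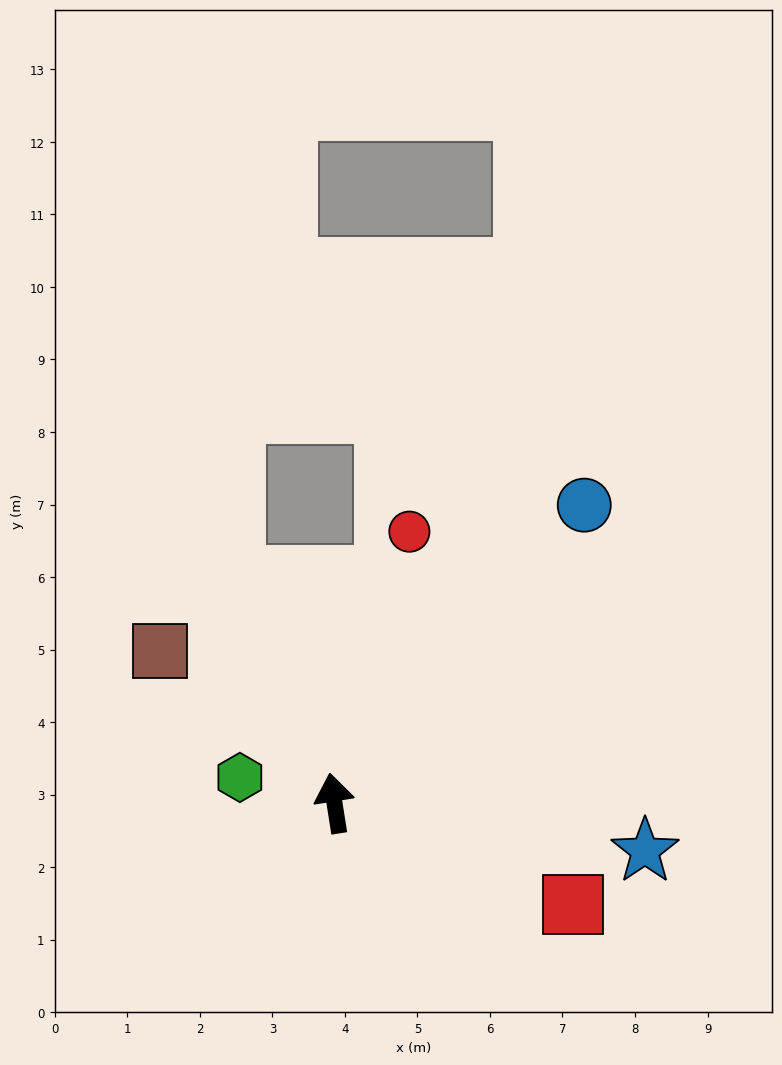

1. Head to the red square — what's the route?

turn right 122°, forward 3.6 m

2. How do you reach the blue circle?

turn right 49°, forward 5.4 m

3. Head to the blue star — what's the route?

turn right 108°, forward 4.3 m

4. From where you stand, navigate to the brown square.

turn left 40°, forward 3.2 m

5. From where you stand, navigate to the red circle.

turn right 24°, forward 3.9 m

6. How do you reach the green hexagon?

turn left 66°, forward 1.4 m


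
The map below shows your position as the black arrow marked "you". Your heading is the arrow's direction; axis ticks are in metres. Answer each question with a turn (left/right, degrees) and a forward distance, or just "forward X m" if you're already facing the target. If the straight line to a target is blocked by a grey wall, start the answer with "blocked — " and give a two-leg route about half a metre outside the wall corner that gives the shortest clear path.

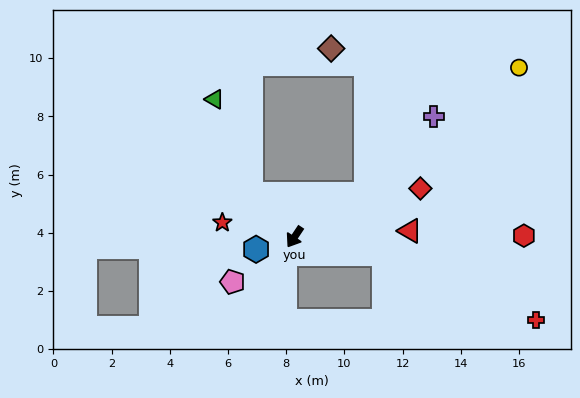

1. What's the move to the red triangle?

turn left 127°, forward 4.0 m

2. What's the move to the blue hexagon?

turn right 39°, forward 1.4 m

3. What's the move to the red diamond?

turn left 145°, forward 4.6 m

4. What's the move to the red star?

turn right 68°, forward 2.5 m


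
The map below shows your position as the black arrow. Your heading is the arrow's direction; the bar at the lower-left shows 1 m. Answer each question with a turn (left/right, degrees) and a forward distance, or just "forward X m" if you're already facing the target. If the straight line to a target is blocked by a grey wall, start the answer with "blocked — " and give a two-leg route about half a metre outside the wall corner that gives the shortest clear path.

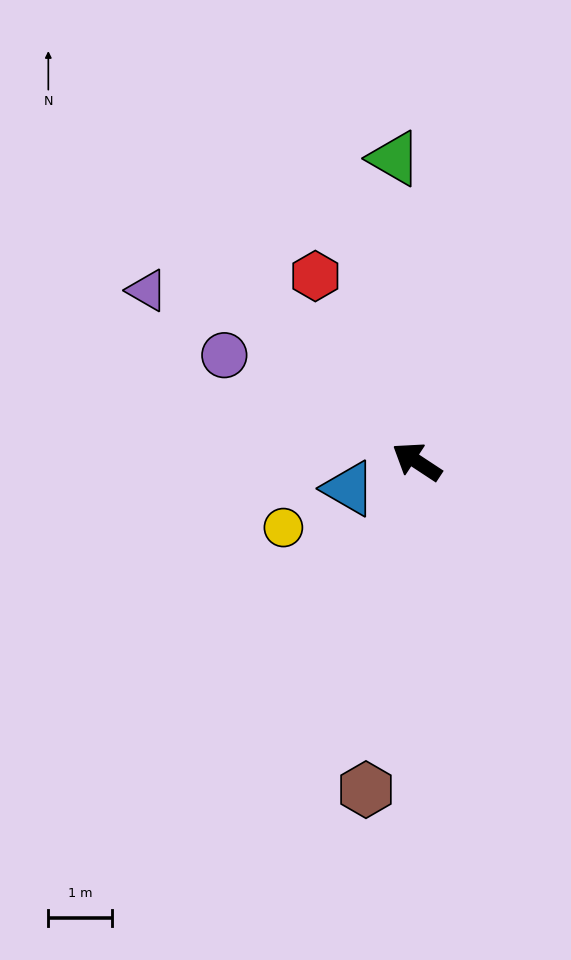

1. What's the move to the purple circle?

turn left 4°, forward 3.5 m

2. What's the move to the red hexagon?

turn right 28°, forward 3.3 m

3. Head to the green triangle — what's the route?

turn right 52°, forward 4.8 m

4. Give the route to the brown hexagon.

turn left 115°, forward 5.2 m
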